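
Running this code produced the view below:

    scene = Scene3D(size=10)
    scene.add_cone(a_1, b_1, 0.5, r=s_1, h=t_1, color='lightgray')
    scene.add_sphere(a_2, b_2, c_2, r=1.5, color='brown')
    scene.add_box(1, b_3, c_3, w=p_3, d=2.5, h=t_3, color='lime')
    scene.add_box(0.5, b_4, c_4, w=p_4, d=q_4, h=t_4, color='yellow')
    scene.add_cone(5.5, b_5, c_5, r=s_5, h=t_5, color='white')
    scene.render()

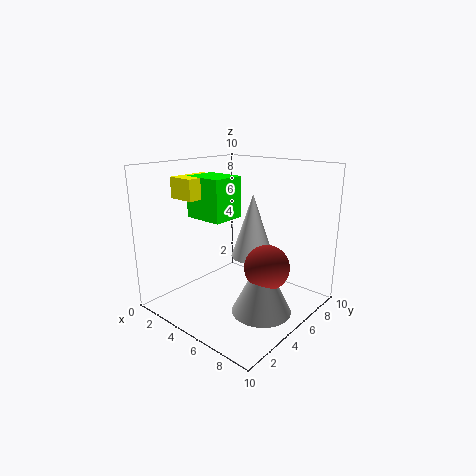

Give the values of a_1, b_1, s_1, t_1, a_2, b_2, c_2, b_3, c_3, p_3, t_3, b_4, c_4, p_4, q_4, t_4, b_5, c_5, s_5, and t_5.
a_1 = 7.5, b_1 = 4.5, s_1 = 2, t_1 = 4, a_2 = 7.5, b_2 = 5, c_2 = 3.5, b_3 = 4, c_3 = 6, p_3 = 3, t_3 = 3, b_4 = 3, c_4 = 7.5, p_4 = 2, q_4 = 3, t_4 = 1.5, b_5 = 6, c_5 = 3.5, s_5 = 1.5, t_5 = 4.5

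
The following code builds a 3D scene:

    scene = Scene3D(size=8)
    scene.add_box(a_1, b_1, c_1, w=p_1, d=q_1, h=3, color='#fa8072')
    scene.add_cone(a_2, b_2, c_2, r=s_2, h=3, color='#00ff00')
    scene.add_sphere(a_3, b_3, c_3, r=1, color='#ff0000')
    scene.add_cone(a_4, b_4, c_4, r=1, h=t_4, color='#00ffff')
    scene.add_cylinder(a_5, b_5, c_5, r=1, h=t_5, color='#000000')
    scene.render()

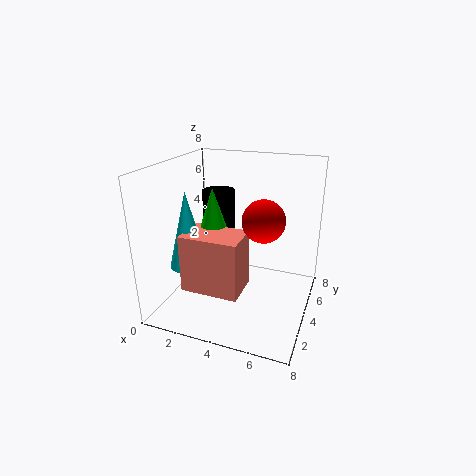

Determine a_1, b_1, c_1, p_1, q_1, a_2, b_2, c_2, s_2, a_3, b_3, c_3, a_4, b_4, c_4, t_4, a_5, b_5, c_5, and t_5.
a_1 = 2; b_1 = 1; c_1 = 2; p_1 = 3; q_1 = 2; a_2 = 3; b_2 = 3; c_2 = 4; s_2 = 1; a_3 = 6; b_3 = 2; c_3 = 6; a_4 = 2; b_4 = 2; c_4 = 3; t_4 = 4; a_5 = 2; b_5 = 6; c_5 = 2; t_5 = 4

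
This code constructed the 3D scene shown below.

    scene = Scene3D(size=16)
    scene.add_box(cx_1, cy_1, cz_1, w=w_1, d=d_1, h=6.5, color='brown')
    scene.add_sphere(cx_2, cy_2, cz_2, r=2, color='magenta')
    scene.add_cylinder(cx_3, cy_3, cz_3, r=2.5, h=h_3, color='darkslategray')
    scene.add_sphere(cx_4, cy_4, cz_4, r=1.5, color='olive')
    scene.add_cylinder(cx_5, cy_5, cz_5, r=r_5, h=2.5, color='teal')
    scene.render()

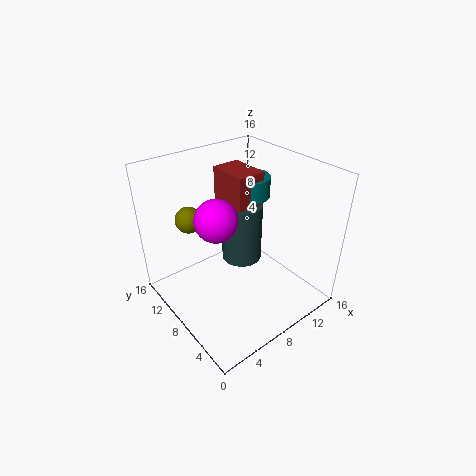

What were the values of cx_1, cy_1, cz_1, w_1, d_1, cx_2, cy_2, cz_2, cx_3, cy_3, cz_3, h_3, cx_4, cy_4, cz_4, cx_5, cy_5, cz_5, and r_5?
cx_1 = 9.5; cy_1 = 9.5; cz_1 = 7.5; w_1 = 3.5; d_1 = 5; cx_2 = 3.5; cy_2 = 5.5; cz_2 = 13; cx_3 = 11; cy_3 = 11; cz_3 = 2.5; h_3 = 7.5; cx_4 = 4.5; cy_4 = 12.5; cz_4 = 9.5; cx_5 = 12.5; cy_5 = 11.5; cz_5 = 10.5; r_5 = 2.5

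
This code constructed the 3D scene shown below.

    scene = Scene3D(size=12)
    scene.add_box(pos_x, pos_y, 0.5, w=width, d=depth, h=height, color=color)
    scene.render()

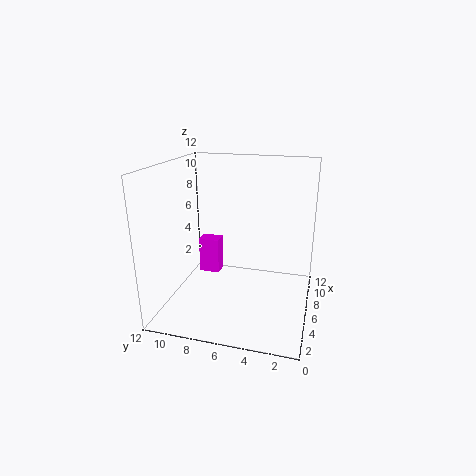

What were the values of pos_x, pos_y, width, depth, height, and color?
pos_x = 9.5
pos_y = 9
width = 1.5
depth = 2
height = 3.5
color = 'magenta'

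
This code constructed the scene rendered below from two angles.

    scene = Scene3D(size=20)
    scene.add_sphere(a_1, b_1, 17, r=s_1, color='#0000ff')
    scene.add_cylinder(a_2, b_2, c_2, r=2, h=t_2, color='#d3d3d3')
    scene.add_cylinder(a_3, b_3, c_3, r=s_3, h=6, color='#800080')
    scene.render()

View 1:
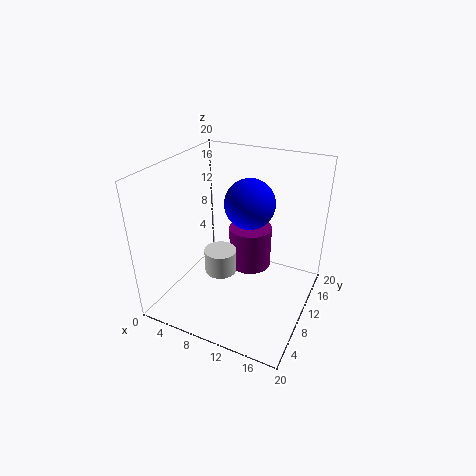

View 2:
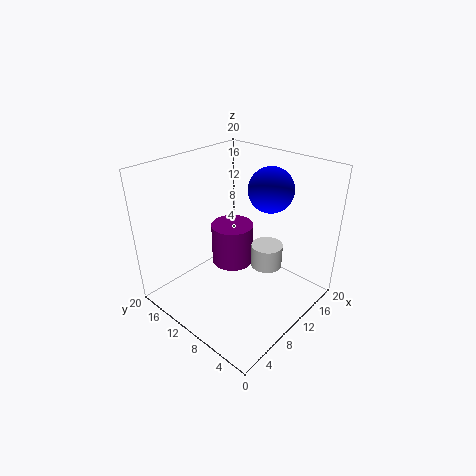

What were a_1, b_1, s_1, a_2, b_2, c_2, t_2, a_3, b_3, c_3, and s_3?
a_1 = 13; b_1 = 7; s_1 = 3; a_2 = 10; b_2 = 5; c_2 = 8; t_2 = 3; a_3 = 11; b_3 = 12; c_3 = 5; s_3 = 3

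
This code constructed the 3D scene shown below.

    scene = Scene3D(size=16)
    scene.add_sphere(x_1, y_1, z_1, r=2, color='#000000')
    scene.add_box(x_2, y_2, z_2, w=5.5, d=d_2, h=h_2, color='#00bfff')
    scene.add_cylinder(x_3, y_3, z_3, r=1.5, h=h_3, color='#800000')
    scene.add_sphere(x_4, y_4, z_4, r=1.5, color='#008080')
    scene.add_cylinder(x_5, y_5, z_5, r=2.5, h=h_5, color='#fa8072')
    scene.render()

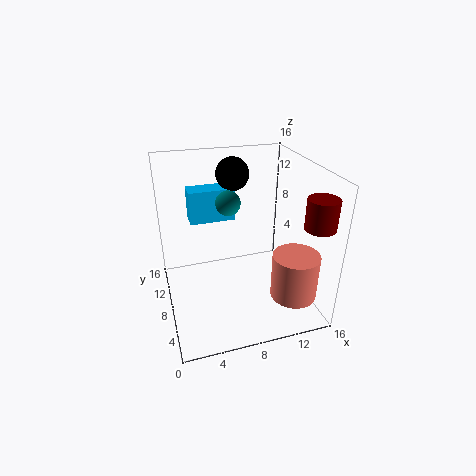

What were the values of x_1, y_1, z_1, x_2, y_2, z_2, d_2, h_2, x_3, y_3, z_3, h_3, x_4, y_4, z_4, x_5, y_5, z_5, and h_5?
x_1 = 9, y_1 = 13.5, z_1 = 13.5, x_2 = 3.5, y_2 = 12.5, z_2 = 8, d_2 = 2.5, h_2 = 4, x_3 = 14, y_3 = 1.5, z_3 = 11.5, h_3 = 3, x_4 = 8, y_4 = 12, z_4 = 10.5, x_5 = 13, y_5 = 3.5, z_5 = 2.5, h_5 = 5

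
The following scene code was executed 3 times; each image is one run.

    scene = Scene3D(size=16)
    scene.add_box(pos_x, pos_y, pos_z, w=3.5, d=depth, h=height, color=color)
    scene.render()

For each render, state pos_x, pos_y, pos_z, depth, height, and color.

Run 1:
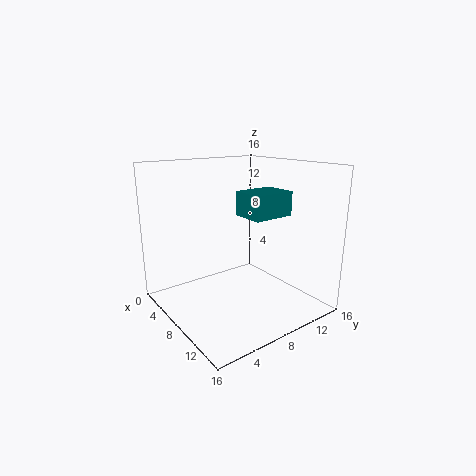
pos_x = 9
pos_y = 7
pos_z = 11
depth = 4.5
height = 2.5
color = 'teal'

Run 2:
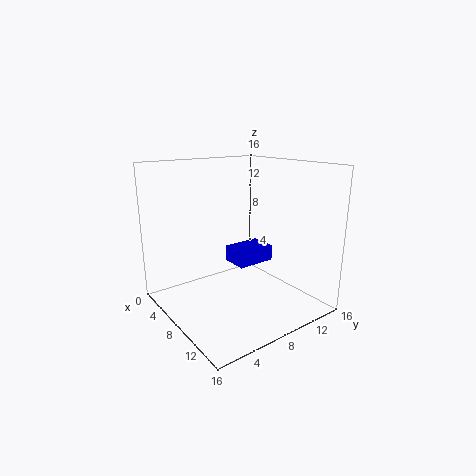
pos_x = 2.5
pos_y = 10
pos_z = 3
depth = 5
height = 2
color = 'blue'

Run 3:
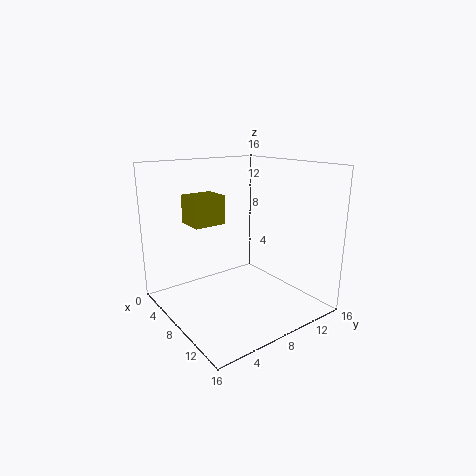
pos_x = 0.5
pos_y = 5
pos_z = 8.5
depth = 4
height = 3.5
color = 'olive'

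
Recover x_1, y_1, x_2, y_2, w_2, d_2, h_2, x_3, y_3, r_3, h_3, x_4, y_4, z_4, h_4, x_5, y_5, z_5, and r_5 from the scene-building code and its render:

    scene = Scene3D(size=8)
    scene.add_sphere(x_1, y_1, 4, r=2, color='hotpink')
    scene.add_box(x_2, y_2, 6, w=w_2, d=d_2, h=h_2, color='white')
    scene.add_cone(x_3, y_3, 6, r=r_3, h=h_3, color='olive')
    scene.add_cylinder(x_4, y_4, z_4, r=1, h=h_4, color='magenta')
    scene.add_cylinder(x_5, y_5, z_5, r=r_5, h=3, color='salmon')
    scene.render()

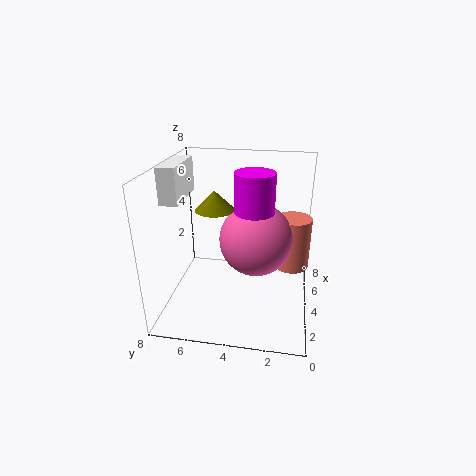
x_1 = 4
y_1 = 3
x_2 = 3
y_2 = 7
w_2 = 3
d_2 = 1
h_2 = 2
x_3 = 3
y_3 = 5
r_3 = 1
h_3 = 1
x_4 = 3
y_4 = 3
z_4 = 6
h_4 = 2
x_5 = 5
y_5 = 1
z_5 = 2
r_5 = 1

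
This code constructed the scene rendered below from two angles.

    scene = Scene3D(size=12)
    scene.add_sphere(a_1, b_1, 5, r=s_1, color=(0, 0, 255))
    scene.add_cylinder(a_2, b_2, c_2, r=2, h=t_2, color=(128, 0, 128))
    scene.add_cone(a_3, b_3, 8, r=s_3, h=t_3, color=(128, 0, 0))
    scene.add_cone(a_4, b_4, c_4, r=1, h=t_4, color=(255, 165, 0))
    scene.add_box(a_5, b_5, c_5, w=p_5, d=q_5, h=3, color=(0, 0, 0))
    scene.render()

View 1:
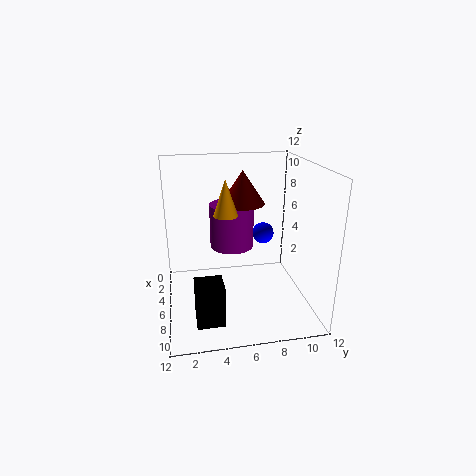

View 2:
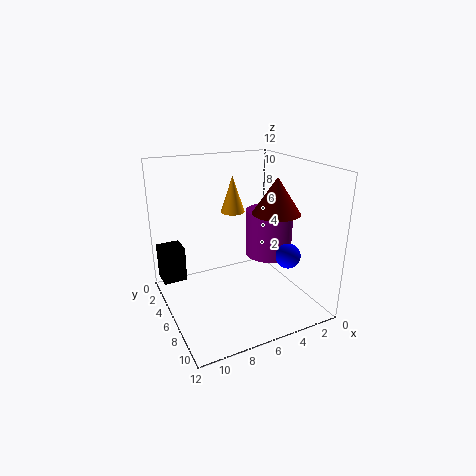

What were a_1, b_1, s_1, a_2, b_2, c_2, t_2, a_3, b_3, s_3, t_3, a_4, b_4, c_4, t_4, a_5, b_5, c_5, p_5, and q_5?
a_1 = 3; b_1 = 9; s_1 = 1; a_2 = 3; b_2 = 6; c_2 = 4; t_2 = 4; a_3 = 3; b_3 = 7; s_3 = 2; t_3 = 3; a_4 = 6; b_4 = 5; c_4 = 8; t_4 = 3; a_5 = 10; b_5 = 2; c_5 = 2; p_5 = 2; q_5 = 2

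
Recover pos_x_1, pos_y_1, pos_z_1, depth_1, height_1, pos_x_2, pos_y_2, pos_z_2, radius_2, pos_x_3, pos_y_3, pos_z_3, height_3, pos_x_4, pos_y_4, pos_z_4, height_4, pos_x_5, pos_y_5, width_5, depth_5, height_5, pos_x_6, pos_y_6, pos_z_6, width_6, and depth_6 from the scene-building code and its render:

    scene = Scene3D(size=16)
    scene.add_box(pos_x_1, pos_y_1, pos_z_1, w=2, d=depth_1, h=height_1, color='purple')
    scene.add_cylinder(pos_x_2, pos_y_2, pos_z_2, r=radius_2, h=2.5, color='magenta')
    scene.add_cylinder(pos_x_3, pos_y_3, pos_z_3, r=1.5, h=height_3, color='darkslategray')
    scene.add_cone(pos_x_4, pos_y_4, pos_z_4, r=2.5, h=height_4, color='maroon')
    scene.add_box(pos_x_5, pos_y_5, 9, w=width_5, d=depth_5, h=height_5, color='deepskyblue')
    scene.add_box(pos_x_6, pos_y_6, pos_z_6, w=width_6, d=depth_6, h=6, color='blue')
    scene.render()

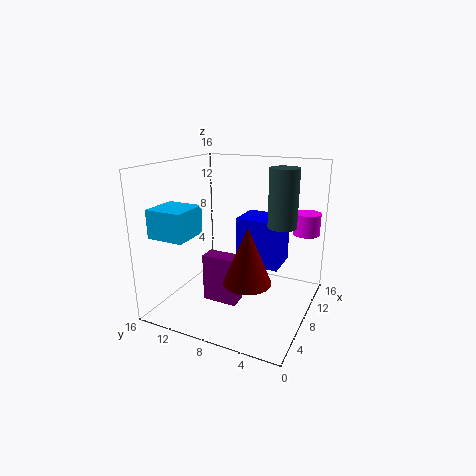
pos_x_1 = 6
pos_y_1 = 7.5
pos_z_1 = 0.5
depth_1 = 4
height_1 = 5.5
pos_x_2 = 12.5
pos_y_2 = 1.5
pos_z_2 = 8
radius_2 = 1.5
pos_x_3 = 8
pos_y_3 = 3
pos_z_3 = 10
height_3 = 6
pos_x_4 = 5
pos_y_4 = 5.5
pos_z_4 = 4.5
height_4 = 6
pos_x_5 = 1.5
pos_y_5 = 11
width_5 = 4
depth_5 = 4
height_5 = 3
pos_x_6 = 11.5
pos_y_6 = 4.5
pos_z_6 = 3
width_6 = 4.5
depth_6 = 5.5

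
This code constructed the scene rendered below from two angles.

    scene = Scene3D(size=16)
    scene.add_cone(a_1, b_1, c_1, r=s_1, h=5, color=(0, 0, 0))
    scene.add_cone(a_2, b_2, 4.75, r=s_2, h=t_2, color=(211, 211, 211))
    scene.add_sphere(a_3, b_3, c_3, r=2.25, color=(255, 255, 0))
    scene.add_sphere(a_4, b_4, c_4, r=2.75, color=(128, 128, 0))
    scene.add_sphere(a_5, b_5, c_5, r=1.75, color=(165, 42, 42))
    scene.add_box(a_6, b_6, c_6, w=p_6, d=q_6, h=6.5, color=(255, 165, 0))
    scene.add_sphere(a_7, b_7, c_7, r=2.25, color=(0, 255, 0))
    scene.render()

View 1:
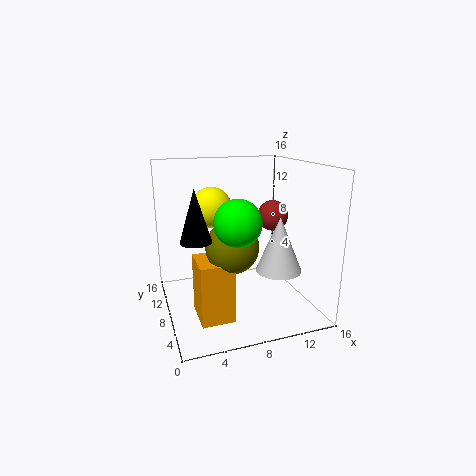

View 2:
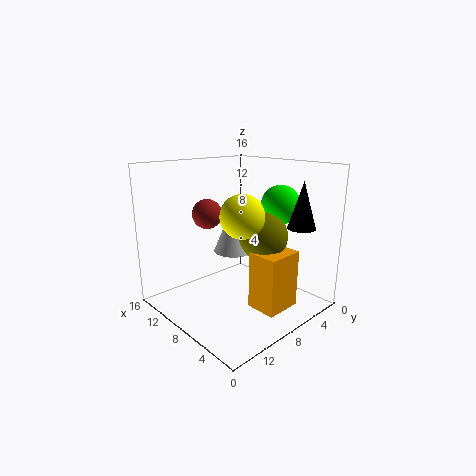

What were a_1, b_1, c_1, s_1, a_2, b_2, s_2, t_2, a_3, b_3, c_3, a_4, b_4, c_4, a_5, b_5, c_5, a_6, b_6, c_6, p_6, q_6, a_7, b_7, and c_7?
a_1 = 2.5, b_1 = 4, c_1 = 9.5, s_1 = 1.5, a_2 = 11.75, b_2 = 5.25, s_2 = 2.5, t_2 = 6, a_3 = 5.5, b_3 = 9.75, c_3 = 11.25, a_4 = 6.5, b_4 = 5.5, c_4 = 8, a_5 = 12.5, b_5 = 8.75, c_5 = 10, a_6 = 2.75, b_6 = 3.75, c_6 = 0.25, p_6 = 3.5, q_6 = 4.25, a_7 = 6.25, b_7 = 3, c_7 = 11.25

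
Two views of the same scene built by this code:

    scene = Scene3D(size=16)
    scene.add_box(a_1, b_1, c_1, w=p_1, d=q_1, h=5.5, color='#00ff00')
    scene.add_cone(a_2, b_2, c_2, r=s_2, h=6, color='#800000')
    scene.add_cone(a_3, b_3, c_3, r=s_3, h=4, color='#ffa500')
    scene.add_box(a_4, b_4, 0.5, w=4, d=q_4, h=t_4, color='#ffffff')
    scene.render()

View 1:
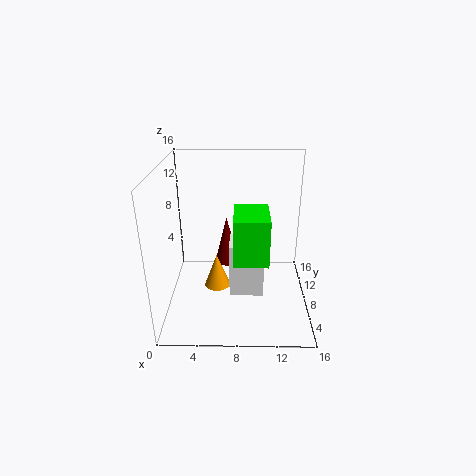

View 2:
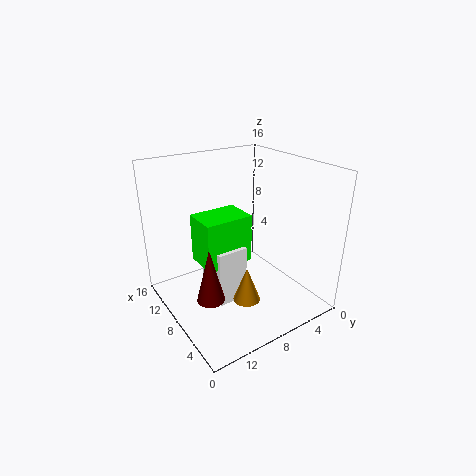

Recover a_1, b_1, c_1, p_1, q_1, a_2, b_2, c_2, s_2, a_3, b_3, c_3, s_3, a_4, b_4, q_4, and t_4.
a_1 = 7.5
b_1 = 6.5
c_1 = 5
p_1 = 4
q_1 = 5.5
a_2 = 6.5
b_2 = 12.5
c_2 = 2.5
s_2 = 1.5
a_3 = 5.5
b_3 = 8.5
c_3 = 1.5
s_3 = 1.5
a_4 = 7
b_4 = 7.5
q_4 = 3.5
t_4 = 6.5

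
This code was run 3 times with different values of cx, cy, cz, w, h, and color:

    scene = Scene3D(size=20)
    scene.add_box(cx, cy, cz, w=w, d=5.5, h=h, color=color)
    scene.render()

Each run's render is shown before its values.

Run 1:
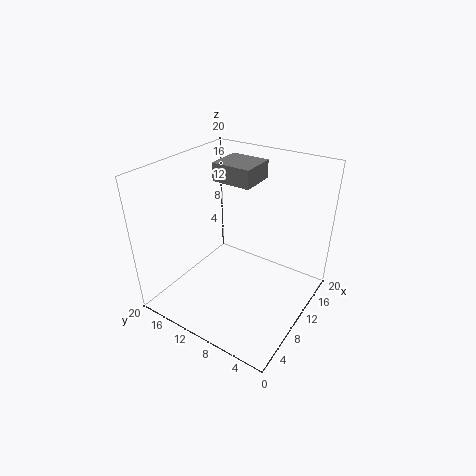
cx = 10
cy = 8.5
cz = 17.5
w = 5
h = 2.5
color = 'gray'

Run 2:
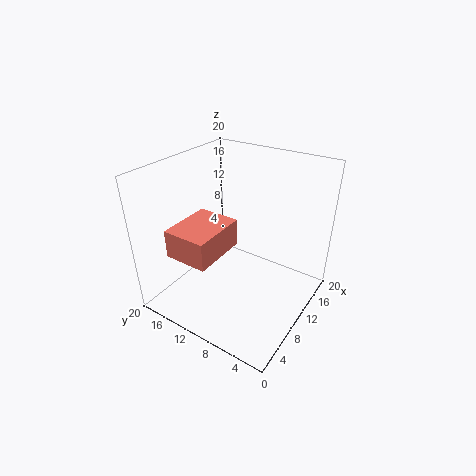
cx = 0.5
cy = 8.5
cz = 11
w = 7
h = 3.5
color = 'salmon'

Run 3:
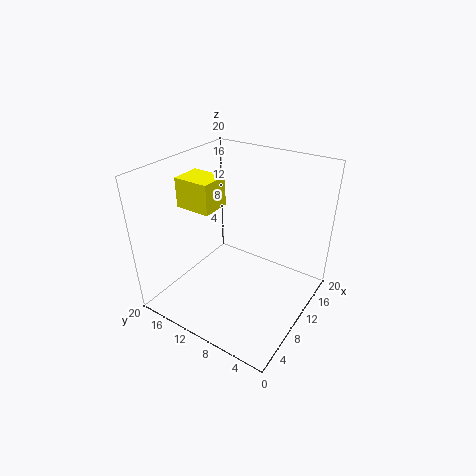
cx = 9
cy = 14.5
cz = 12.5
w = 4.5
h = 4.5
color = 'yellow'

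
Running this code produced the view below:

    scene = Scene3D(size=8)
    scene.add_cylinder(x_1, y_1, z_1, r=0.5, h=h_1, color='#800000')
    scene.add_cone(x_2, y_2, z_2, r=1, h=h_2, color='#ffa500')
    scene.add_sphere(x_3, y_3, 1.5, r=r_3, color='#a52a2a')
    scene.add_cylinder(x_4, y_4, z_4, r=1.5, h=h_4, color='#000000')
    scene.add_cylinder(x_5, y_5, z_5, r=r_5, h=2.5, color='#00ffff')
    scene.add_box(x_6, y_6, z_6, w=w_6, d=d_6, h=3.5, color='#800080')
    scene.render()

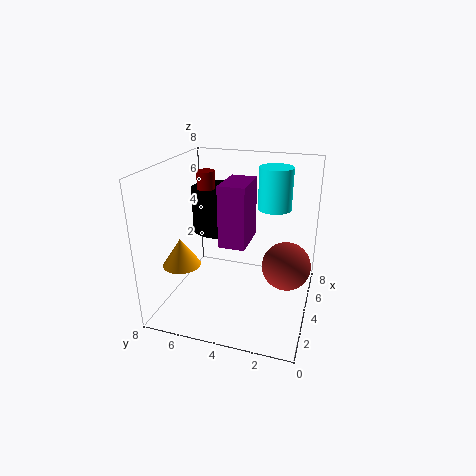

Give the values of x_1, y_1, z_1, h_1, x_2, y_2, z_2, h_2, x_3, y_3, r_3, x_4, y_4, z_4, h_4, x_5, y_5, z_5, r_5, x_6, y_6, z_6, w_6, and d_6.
x_1 = 4.5, y_1 = 6, z_1 = 4.5, h_1 = 3, x_2 = 2, y_2 = 6.5, z_2 = 3, h_2 = 1.5, x_3 = 6, y_3 = 1.5, r_3 = 1.5, x_4 = 5, y_4 = 5.5, z_4 = 4, h_4 = 2.5, x_5 = 6.5, y_5 = 2.5, z_5 = 5, r_5 = 1, x_6 = 3.5, y_6 = 3.5, z_6 = 3.5, w_6 = 2.5, d_6 = 1.5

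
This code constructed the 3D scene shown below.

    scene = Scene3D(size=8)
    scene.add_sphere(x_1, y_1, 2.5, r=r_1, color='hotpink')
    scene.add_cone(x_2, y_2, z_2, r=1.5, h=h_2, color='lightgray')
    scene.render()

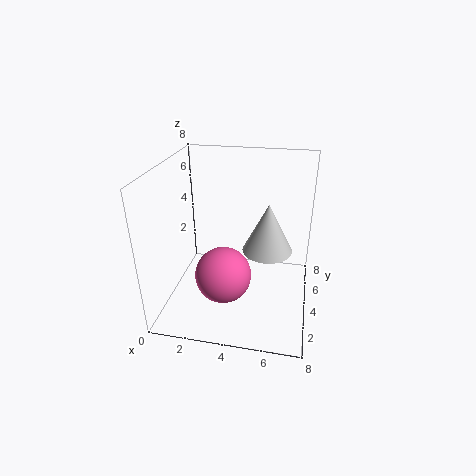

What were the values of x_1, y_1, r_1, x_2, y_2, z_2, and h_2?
x_1 = 3.5, y_1 = 2.5, r_1 = 1.5, x_2 = 5.5, y_2 = 5.5, z_2 = 2.5, h_2 = 3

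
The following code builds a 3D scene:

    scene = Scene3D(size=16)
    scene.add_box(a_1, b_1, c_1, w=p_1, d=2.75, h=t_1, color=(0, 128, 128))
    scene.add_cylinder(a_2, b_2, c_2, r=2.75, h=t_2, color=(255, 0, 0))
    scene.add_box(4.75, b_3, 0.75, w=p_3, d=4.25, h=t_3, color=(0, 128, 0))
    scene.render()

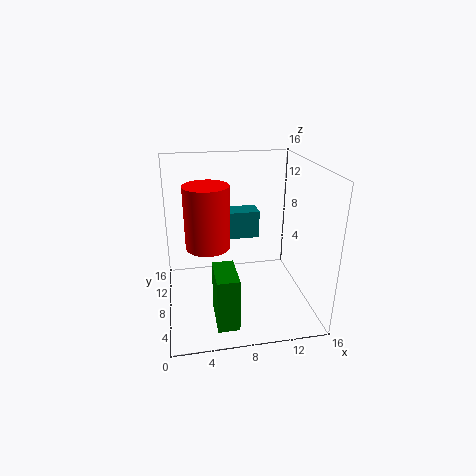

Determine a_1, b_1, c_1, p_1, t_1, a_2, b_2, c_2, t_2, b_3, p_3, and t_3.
a_1 = 7.5, b_1 = 13, c_1 = 5.5, p_1 = 4.25, t_1 = 3.5, a_2 = 5, b_2 = 12, c_2 = 5.25, t_2 = 7.75, b_3 = 1.5, p_3 = 2.25, t_3 = 5.75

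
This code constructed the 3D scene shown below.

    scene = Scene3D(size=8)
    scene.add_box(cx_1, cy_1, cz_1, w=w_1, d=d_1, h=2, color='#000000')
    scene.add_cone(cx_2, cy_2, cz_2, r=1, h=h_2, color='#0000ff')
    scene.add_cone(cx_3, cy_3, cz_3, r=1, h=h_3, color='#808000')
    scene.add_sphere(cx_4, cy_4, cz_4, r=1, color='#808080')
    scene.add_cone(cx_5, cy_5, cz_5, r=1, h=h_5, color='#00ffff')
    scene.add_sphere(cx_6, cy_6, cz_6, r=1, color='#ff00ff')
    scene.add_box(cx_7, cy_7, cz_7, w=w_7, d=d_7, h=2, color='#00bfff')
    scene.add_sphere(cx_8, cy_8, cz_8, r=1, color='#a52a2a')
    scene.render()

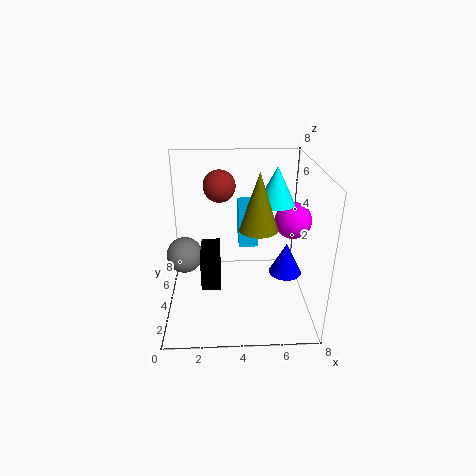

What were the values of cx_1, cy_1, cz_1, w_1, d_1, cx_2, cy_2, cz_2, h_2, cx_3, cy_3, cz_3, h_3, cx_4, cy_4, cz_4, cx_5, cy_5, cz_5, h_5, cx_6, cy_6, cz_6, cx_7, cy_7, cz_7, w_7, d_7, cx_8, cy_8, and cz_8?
cx_1 = 2, cy_1 = 2, cz_1 = 2, w_1 = 1, d_1 = 2, cx_2 = 7, cy_2 = 5, cz_2 = 1, h_2 = 2, cx_3 = 5, cy_3 = 3, cz_3 = 5, h_3 = 3, cx_4 = 1, cy_4 = 4, cz_4 = 3, cx_5 = 6, cy_5 = 4, cz_5 = 6, h_5 = 2, cx_6 = 7, cy_6 = 4, cz_6 = 5, cx_7 = 4, cy_7 = 3, cz_7 = 4, w_7 = 1, d_7 = 2, cx_8 = 3, cy_8 = 7, cz_8 = 6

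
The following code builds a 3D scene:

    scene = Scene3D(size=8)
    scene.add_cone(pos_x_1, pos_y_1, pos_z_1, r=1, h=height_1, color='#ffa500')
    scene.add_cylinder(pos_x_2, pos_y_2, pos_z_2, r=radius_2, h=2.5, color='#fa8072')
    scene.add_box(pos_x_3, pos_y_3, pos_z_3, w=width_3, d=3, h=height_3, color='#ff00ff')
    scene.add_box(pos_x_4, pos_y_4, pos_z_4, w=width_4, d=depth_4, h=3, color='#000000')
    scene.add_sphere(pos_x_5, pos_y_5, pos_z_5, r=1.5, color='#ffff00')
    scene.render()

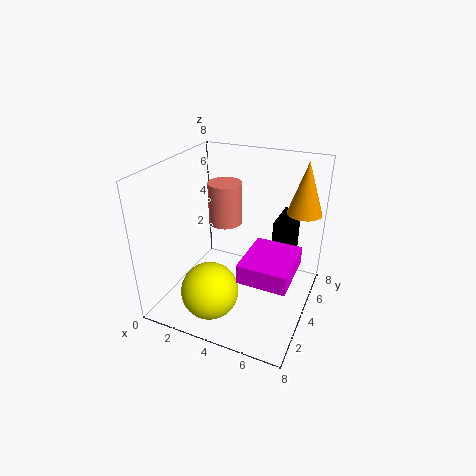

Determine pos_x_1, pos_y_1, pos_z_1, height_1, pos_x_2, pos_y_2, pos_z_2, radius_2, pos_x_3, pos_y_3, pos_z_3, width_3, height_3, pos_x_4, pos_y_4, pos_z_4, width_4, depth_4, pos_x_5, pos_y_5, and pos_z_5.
pos_x_1 = 7; pos_y_1 = 6.5; pos_z_1 = 5; height_1 = 3; pos_x_2 = 2.5; pos_y_2 = 5.5; pos_z_2 = 4; radius_2 = 1; pos_x_3 = 5; pos_y_3 = 1.5; pos_z_3 = 3; width_3 = 2.5; height_3 = 1; pos_x_4 = 5.5; pos_y_4 = 5.5; pos_z_4 = 1.5; width_4 = 1; depth_4 = 2.5; pos_x_5 = 3.5; pos_y_5 = 1.5; pos_z_5 = 2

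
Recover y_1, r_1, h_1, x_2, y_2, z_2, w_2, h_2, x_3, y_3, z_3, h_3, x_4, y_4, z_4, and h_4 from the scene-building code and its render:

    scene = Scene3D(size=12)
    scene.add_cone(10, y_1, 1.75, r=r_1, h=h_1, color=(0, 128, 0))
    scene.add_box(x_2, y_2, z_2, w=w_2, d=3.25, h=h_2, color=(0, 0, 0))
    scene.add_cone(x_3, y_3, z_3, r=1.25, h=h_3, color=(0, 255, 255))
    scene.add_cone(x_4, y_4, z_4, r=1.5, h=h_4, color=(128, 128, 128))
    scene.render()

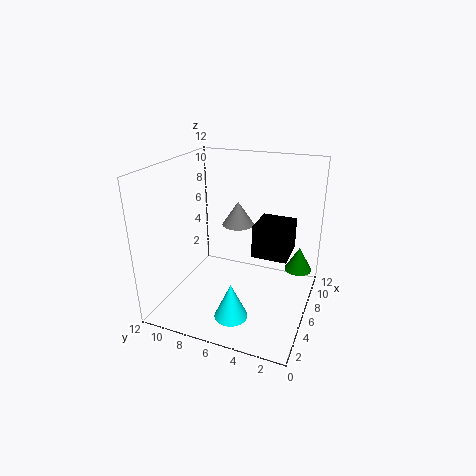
y_1 = 1.5; r_1 = 1.25; h_1 = 2.25; x_2 = 8; y_2 = 2.25; z_2 = 3.25; w_2 = 3.5; h_2 = 3; x_3 = 1.5; y_3 = 4.75; z_3 = 1.75; h_3 = 2.75; x_4 = 9.75; y_4 = 7.5; z_4 = 5.5; h_4 = 2.25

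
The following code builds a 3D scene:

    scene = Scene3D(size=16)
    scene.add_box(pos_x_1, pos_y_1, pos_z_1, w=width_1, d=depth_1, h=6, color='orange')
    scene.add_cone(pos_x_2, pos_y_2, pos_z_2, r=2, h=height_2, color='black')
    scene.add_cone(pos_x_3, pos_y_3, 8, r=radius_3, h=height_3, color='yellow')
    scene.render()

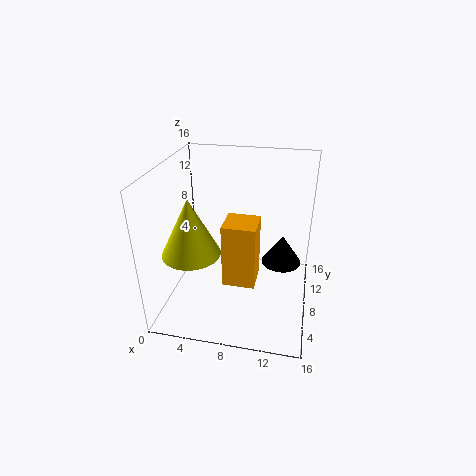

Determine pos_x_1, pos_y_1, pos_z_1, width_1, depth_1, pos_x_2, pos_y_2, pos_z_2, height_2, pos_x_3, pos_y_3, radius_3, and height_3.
pos_x_1 = 8; pos_y_1 = 1; pos_z_1 = 7; width_1 = 3; depth_1 = 3; pos_x_2 = 13; pos_y_2 = 6; pos_z_2 = 7; height_2 = 3; pos_x_3 = 4; pos_y_3 = 4; radius_3 = 3; height_3 = 6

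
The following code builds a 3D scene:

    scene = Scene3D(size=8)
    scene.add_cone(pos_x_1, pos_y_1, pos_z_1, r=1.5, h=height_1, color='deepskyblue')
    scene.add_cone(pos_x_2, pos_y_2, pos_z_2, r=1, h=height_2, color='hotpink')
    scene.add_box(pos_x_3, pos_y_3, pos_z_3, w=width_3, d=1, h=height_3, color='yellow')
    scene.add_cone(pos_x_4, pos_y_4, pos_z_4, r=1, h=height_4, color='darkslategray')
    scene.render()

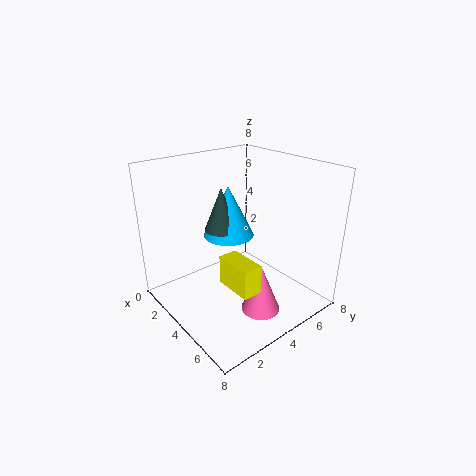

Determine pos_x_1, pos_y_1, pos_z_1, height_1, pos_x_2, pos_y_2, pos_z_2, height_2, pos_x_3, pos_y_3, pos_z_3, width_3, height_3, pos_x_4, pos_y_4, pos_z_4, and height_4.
pos_x_1 = 2.5
pos_y_1 = 4.5
pos_z_1 = 3.5
height_1 = 3
pos_x_2 = 6.5
pos_y_2 = 3.5
pos_z_2 = 1
height_2 = 2.5
pos_x_3 = 5
pos_y_3 = 2
pos_z_3 = 2.5
width_3 = 2
height_3 = 1.5
pos_x_4 = 2.5
pos_y_4 = 4
pos_z_4 = 4
height_4 = 2.5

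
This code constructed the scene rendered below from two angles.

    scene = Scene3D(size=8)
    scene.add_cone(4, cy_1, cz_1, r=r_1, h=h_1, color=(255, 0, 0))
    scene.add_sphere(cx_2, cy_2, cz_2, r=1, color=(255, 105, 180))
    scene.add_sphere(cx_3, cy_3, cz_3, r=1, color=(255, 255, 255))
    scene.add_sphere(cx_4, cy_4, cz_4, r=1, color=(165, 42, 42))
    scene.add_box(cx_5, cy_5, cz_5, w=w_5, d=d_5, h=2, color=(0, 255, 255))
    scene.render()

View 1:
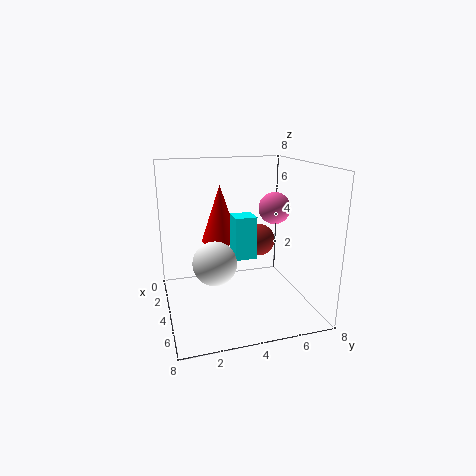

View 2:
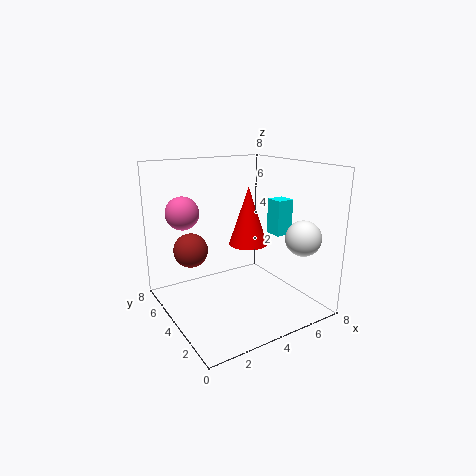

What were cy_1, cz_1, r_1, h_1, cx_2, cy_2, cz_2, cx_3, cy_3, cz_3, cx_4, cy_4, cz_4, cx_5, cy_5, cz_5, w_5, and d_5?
cy_1 = 3; cz_1 = 4; r_1 = 1; h_1 = 3; cx_2 = 2; cy_2 = 7; cz_2 = 5; cx_3 = 7; cy_3 = 2; cz_3 = 4; cx_4 = 2; cy_4 = 6; cz_4 = 3; cx_5 = 6; cy_5 = 3; cz_5 = 4; w_5 = 1; d_5 = 1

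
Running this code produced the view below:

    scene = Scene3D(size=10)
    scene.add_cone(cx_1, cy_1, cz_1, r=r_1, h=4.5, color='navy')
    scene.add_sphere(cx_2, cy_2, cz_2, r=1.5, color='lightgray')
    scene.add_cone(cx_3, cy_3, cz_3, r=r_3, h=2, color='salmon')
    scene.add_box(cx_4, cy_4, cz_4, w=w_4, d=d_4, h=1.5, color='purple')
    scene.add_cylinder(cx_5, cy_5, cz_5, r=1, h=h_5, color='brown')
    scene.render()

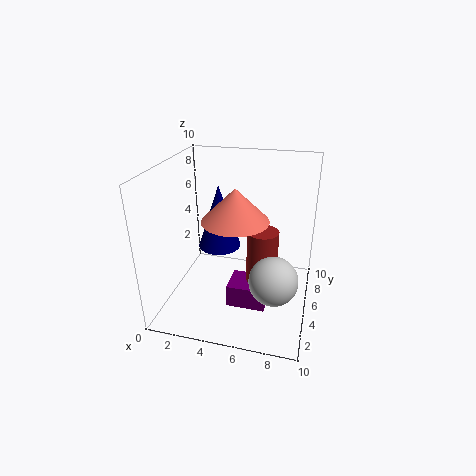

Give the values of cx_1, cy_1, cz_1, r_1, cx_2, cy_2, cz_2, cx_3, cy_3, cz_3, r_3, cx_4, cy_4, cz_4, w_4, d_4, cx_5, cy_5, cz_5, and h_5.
cx_1 = 3.5; cy_1 = 5.5; cz_1 = 4; r_1 = 1.5; cx_2 = 8; cy_2 = 2; cz_2 = 4; cx_3 = 5.5; cy_3 = 2.5; cz_3 = 7.5; r_3 = 2; cx_4 = 5; cy_4 = 2; cz_4 = 1.5; w_4 = 2.5; d_4 = 2; cx_5 = 7; cy_5 = 3.5; cz_5 = 2; h_5 = 4.5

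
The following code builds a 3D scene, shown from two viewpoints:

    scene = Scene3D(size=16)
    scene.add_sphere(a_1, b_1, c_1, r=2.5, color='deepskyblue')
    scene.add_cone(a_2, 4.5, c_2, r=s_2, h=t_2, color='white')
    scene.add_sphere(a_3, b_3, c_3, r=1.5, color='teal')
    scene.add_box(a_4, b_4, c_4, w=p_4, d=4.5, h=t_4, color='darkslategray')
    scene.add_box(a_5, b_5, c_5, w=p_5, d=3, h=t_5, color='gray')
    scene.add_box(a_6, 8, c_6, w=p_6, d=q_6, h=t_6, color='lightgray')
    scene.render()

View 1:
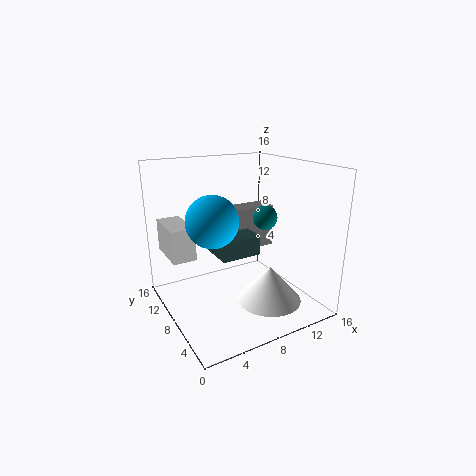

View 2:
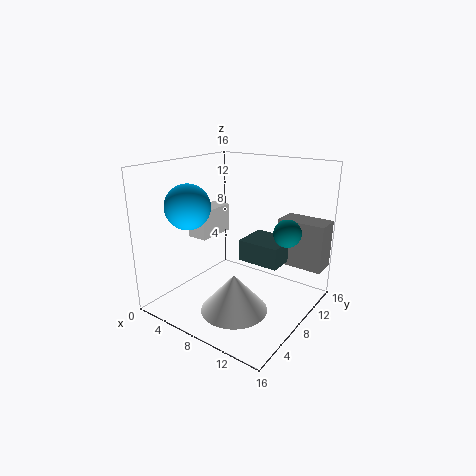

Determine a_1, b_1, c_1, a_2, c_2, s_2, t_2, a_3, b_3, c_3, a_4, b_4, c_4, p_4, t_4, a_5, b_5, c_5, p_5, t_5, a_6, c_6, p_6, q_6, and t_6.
a_1 = 3.5; b_1 = 5; c_1 = 11.5; a_2 = 10; c_2 = 1.5; s_2 = 3.5; t_2 = 4; a_3 = 13; b_3 = 10; c_3 = 9; a_4 = 7; b_4 = 9.5; c_4 = 4.5; p_4 = 5; t_4 = 2.5; a_5 = 10.5; b_5 = 12.5; c_5 = 4; p_5 = 5.5; t_5 = 5.5; a_6 = 0.5; c_6 = 6.5; p_6 = 2.5; q_6 = 5; t_6 = 3.5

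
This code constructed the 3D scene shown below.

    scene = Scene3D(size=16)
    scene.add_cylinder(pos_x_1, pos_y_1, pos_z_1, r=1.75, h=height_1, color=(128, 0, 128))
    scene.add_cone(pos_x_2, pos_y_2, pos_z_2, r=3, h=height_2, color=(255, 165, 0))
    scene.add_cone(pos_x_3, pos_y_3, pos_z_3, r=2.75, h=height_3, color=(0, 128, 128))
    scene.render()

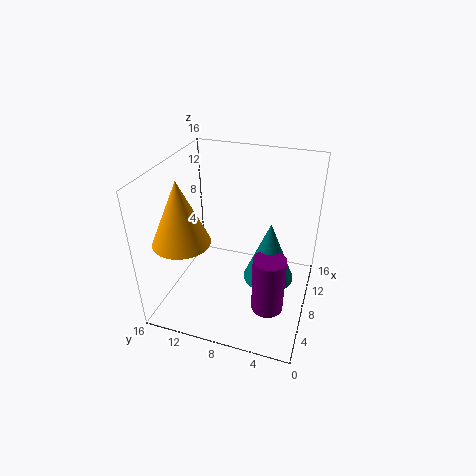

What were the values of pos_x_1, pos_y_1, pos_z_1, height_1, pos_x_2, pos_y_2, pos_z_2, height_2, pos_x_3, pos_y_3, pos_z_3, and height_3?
pos_x_1 = 5.5; pos_y_1 = 3.75; pos_z_1 = 1.25; height_1 = 6.5; pos_x_2 = 4; pos_y_2 = 12.75; pos_z_2 = 9; height_2 = 6.75; pos_x_3 = 7.5; pos_y_3 = 4.25; pos_z_3 = 4; height_3 = 6.75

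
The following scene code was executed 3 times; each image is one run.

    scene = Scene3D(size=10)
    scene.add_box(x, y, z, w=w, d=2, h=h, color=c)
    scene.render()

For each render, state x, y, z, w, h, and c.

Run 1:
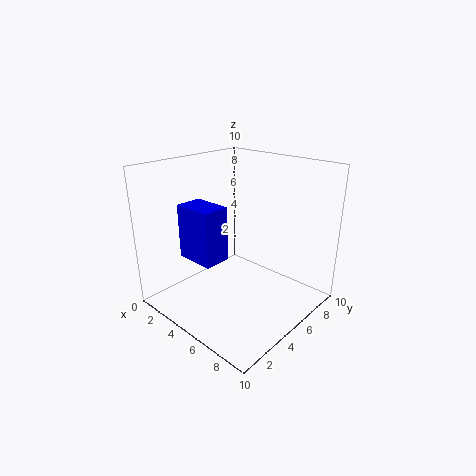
x = 1
y = 3
z = 3
w = 3
h = 4
c = 'blue'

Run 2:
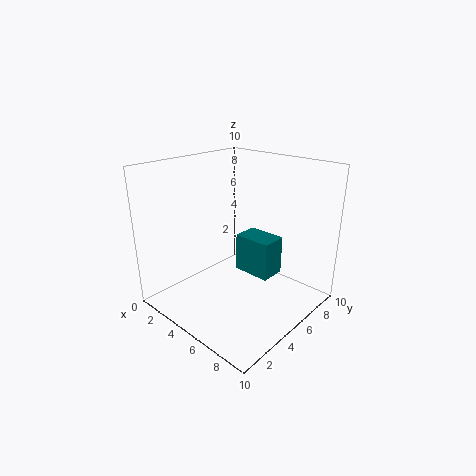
x = 3
y = 7
z = 1
w = 3
h = 3
c = 'teal'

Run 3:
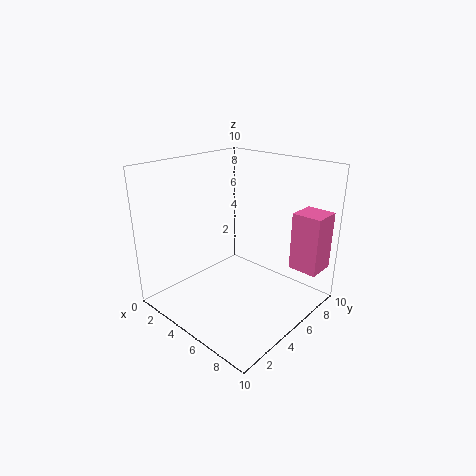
x = 8
y = 7
z = 3
w = 2
h = 4
c = 'hotpink'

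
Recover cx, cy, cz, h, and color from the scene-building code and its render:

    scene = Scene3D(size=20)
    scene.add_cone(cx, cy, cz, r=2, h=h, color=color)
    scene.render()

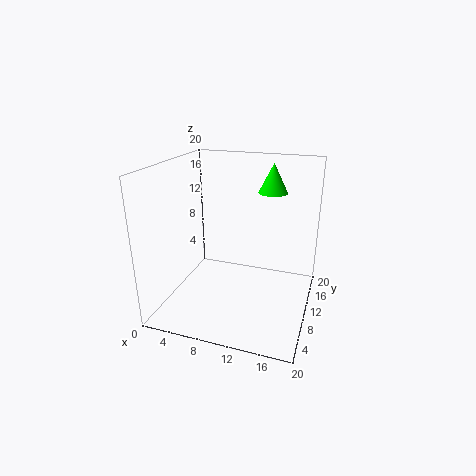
cx = 14, cy = 13, cz = 16, h = 4, color = 'lime'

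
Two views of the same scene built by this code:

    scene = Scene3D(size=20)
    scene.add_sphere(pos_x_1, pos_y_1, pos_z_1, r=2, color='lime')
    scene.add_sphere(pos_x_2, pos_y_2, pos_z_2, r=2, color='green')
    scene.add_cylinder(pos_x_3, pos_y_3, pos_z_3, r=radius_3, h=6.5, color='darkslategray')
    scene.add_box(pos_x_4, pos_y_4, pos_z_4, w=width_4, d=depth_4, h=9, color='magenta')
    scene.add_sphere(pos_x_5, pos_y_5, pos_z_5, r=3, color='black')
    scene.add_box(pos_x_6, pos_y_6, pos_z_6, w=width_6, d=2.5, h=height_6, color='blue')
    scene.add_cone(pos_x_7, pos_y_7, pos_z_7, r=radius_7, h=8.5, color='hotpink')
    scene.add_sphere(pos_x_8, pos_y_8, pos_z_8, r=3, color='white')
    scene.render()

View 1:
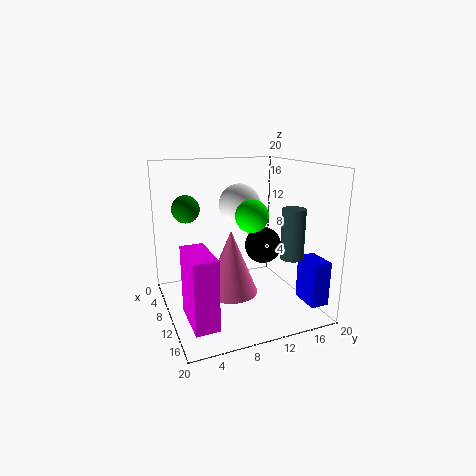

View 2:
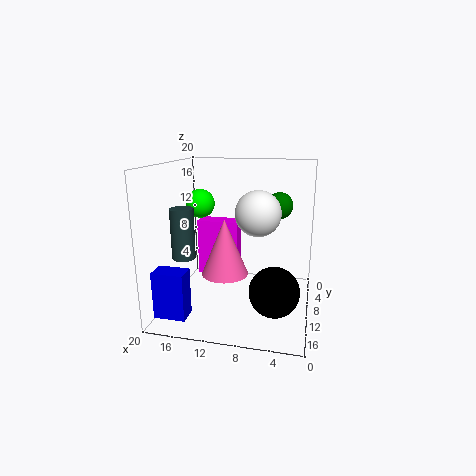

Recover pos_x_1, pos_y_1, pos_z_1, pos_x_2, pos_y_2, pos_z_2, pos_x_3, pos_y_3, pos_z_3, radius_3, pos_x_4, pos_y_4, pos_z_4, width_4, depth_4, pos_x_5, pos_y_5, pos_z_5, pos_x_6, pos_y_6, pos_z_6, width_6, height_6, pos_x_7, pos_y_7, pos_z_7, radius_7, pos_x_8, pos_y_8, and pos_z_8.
pos_x_1 = 15.5, pos_y_1 = 9.5, pos_z_1 = 14.5, pos_x_2 = 5, pos_y_2 = 4, pos_z_2 = 13.5, pos_x_3 = 16, pos_y_3 = 15, pos_z_3 = 8.5, radius_3 = 1.5, pos_x_4 = 11.5, pos_y_4 = 1.5, pos_z_4 = 1.5, width_4 = 6.5, depth_4 = 3, pos_x_5 = 4, pos_y_5 = 17, pos_z_5 = 6, pos_x_6 = 14.5, pos_y_6 = 17, pos_z_6 = 2, width_6 = 4, height_6 = 6, pos_x_7 = 12.5, pos_y_7 = 8, pos_z_7 = 3.5, radius_7 = 3.5, pos_x_8 = 7, pos_y_8 = 11.5, pos_z_8 = 14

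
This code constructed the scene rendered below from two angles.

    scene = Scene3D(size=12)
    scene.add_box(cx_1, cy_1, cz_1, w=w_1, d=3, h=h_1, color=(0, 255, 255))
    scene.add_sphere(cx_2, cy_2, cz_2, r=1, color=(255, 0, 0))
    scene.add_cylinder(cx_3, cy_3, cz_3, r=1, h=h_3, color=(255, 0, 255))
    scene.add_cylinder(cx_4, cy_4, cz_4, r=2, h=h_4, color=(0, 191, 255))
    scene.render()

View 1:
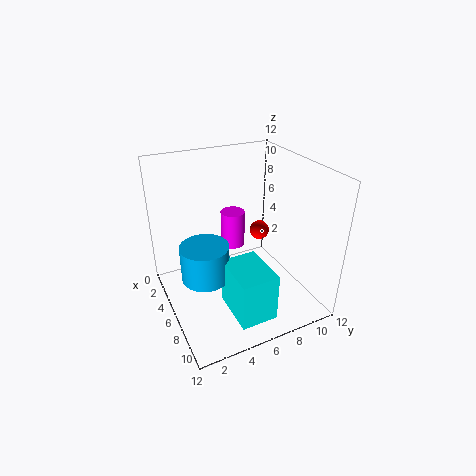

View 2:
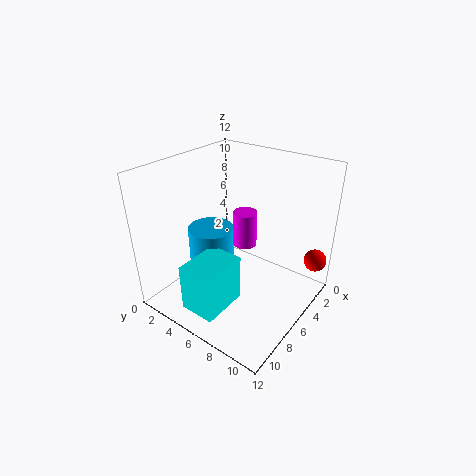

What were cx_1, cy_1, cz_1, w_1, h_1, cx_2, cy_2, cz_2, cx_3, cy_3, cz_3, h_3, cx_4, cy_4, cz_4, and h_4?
cx_1 = 7
cy_1 = 4
cz_1 = 1
w_1 = 4
h_1 = 4
cx_2 = 1
cy_2 = 11
cz_2 = 3
cx_3 = 5
cy_3 = 6
cz_3 = 5
h_3 = 3
cx_4 = 6
cy_4 = 3
cz_4 = 3
h_4 = 3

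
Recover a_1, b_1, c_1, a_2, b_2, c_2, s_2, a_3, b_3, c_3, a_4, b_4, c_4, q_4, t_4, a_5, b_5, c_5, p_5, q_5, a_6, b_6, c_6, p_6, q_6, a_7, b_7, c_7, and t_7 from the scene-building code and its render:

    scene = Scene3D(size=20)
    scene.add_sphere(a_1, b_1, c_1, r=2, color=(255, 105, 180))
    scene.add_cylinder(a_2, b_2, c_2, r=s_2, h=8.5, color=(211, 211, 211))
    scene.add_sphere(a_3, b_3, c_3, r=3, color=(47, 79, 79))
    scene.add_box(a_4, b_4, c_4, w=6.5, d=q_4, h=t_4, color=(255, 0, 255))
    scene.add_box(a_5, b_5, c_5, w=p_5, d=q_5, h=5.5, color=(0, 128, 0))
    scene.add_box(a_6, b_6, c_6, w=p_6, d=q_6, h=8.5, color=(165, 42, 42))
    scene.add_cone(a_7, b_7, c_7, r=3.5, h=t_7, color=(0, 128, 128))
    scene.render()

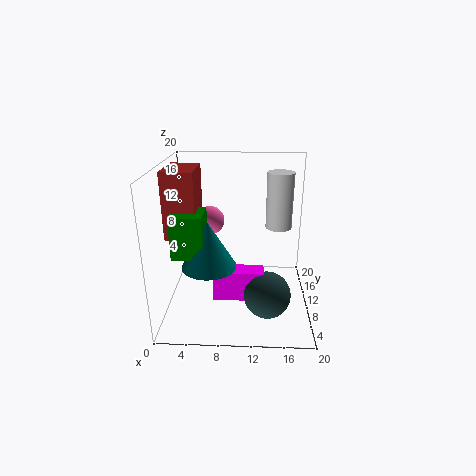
a_1 = 6
b_1 = 11.5
c_1 = 12
a_2 = 16
b_2 = 15.5
c_2 = 9.5
s_2 = 2
a_3 = 14
b_3 = 4.5
c_3 = 4.5
a_4 = 7
b_4 = 4.5
c_4 = 3.5
q_4 = 2.5
t_4 = 4
a_5 = 2
b_5 = 4
c_5 = 9.5
p_5 = 4
q_5 = 4.5
a_6 = 1
b_6 = 5.5
c_6 = 11.5
p_6 = 4
q_6 = 6
a_7 = 6.5
b_7 = 5.5
c_7 = 8
t_7 = 6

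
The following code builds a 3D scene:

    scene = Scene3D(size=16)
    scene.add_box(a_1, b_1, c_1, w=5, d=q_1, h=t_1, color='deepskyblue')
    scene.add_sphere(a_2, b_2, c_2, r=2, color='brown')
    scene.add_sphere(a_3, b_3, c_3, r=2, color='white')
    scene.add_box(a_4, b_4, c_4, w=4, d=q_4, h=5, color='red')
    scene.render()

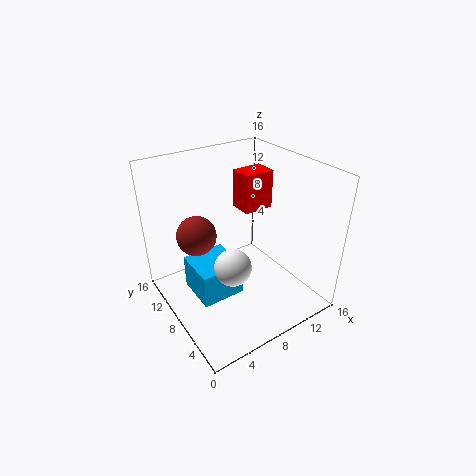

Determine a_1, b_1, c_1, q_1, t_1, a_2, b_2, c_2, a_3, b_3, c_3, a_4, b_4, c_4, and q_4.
a_1 = 3; b_1 = 7; c_1 = 1; q_1 = 5; t_1 = 4; a_2 = 3; b_2 = 8; c_2 = 10; a_3 = 6; b_3 = 6; c_3 = 6; a_4 = 12; b_4 = 12; c_4 = 8; q_4 = 3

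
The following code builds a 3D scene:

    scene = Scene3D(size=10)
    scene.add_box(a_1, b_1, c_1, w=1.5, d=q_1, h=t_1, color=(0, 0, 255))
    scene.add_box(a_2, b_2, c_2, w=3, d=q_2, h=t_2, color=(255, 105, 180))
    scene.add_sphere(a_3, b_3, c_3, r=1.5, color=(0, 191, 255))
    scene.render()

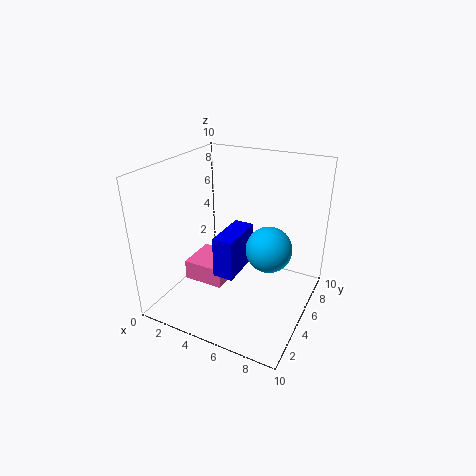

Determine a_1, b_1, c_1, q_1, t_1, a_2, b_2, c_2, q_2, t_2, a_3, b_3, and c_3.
a_1 = 3.5; b_1 = 4; c_1 = 2; q_1 = 3.5; t_1 = 3; a_2 = 1; b_2 = 4; c_2 = 1; q_2 = 3; t_2 = 1.5; a_3 = 7.5; b_3 = 4.5; c_3 = 5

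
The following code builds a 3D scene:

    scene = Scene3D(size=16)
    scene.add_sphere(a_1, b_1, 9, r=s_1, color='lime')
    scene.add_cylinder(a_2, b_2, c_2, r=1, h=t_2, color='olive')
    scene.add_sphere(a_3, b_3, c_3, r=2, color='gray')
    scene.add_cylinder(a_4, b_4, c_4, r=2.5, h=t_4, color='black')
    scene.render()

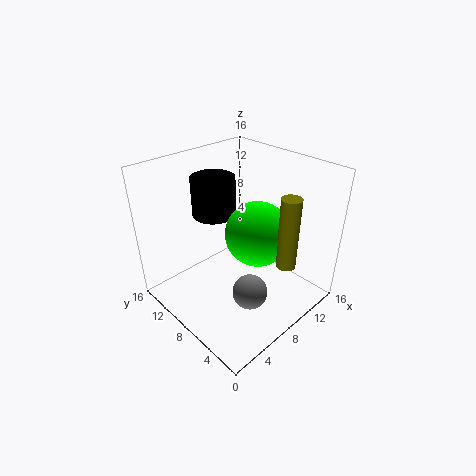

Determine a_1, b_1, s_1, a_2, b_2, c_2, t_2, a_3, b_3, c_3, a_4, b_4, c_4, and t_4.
a_1 = 9, b_1 = 6, s_1 = 3.5, a_2 = 9, b_2 = 2, c_2 = 7, t_2 = 7.5, a_3 = 7.5, b_3 = 5.5, c_3 = 2, a_4 = 8, b_4 = 12, c_4 = 9.5, t_4 = 4.5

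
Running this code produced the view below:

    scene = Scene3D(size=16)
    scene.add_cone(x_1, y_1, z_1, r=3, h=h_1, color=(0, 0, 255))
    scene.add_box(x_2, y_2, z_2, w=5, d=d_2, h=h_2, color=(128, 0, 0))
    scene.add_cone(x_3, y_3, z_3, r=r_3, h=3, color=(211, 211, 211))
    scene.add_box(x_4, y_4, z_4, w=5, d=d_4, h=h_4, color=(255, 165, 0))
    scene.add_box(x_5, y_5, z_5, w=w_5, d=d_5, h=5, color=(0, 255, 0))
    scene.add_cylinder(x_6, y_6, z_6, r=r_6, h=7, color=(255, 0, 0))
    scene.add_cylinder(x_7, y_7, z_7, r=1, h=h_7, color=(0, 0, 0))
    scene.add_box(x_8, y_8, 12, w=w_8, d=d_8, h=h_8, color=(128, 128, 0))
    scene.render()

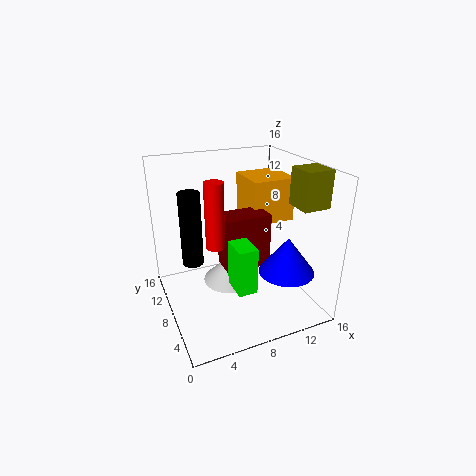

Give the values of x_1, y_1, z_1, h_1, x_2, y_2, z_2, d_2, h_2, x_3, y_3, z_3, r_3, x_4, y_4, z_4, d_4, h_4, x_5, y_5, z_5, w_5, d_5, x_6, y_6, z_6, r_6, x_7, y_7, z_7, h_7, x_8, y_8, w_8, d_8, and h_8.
x_1 = 12, y_1 = 4, z_1 = 5, h_1 = 4, x_2 = 6, y_2 = 6, z_2 = 5, d_2 = 3, h_2 = 6, x_3 = 7, y_3 = 8, z_3 = 3, r_3 = 3, x_4 = 10, y_4 = 8, z_4 = 9, d_4 = 5, h_4 = 5, x_5 = 6, y_5 = 3, z_5 = 4, w_5 = 2, d_5 = 3, x_6 = 5, y_6 = 7, z_6 = 8, r_6 = 1, x_7 = 2, y_7 = 5, z_7 = 8, h_7 = 7, x_8 = 13, y_8 = 3, w_8 = 3, d_8 = 3, h_8 = 4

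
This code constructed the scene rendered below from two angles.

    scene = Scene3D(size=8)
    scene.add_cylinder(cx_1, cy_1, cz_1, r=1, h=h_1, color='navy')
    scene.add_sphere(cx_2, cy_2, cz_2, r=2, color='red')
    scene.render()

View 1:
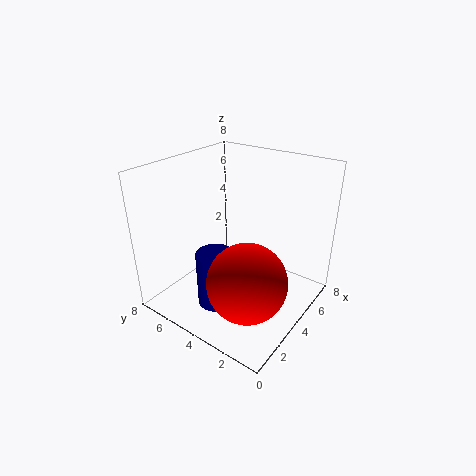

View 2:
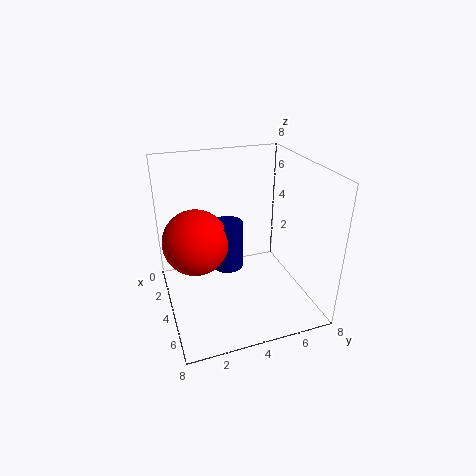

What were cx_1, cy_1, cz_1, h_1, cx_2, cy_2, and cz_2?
cx_1 = 2, cy_1 = 4, cz_1 = 1, h_1 = 3, cx_2 = 2, cy_2 = 2, cz_2 = 3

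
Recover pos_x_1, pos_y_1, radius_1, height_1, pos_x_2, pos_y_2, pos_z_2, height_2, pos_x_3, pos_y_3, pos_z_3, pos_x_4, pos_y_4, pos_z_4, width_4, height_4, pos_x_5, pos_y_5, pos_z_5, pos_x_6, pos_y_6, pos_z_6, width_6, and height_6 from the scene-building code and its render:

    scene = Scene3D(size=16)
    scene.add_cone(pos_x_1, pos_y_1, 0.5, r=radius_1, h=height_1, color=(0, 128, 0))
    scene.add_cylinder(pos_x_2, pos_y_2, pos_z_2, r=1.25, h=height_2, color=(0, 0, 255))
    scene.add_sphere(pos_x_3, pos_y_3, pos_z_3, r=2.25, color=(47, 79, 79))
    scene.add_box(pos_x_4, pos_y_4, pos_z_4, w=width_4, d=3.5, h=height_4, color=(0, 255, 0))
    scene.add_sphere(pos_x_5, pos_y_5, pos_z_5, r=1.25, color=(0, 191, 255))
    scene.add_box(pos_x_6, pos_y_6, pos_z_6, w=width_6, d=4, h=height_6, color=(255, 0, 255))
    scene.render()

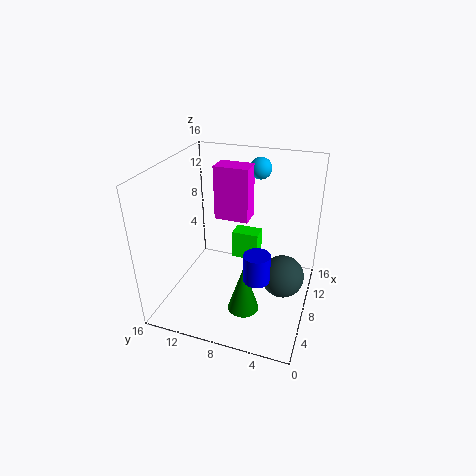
pos_x_1 = 5.5
pos_y_1 = 6.5
radius_1 = 1.75
height_1 = 5.5
pos_x_2 = 2.5
pos_y_2 = 4.25
pos_z_2 = 7.25
height_2 = 2.75
pos_x_3 = 6.75
pos_y_3 = 2.5
pos_z_3 = 5
pos_x_4 = 13.5
pos_y_4 = 7.25
pos_z_4 = 1.5
width_4 = 2.25
height_4 = 3.75
pos_x_5 = 13
pos_y_5 = 7
pos_z_5 = 14.5
pos_x_6 = 9.75
pos_y_6 = 7.5
pos_z_6 = 9
width_6 = 2.5
height_6 = 6.25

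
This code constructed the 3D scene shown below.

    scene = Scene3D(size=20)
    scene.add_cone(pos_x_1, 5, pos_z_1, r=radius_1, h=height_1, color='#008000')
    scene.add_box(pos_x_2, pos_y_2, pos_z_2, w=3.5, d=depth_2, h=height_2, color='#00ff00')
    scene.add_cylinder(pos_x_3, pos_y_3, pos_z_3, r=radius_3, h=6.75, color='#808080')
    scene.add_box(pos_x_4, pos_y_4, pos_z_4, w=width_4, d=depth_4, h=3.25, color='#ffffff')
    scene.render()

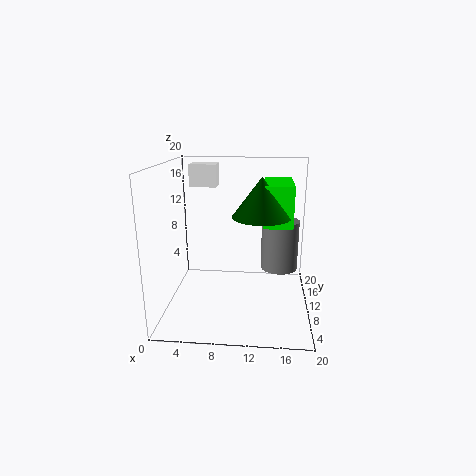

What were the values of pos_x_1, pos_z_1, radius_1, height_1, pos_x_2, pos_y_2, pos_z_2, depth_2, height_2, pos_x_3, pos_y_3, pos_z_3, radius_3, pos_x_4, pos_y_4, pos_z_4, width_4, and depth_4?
pos_x_1 = 13.25, pos_z_1 = 14.5, radius_1 = 3.5, height_1 = 4.75, pos_x_2 = 13.5, pos_y_2 = 4.25, pos_z_2 = 13.25, depth_2 = 7, height_2 = 5, pos_x_3 = 15.75, pos_y_3 = 9.75, pos_z_3 = 6, radius_3 = 2.5, pos_x_4 = 2.5, pos_y_4 = 13.75, pos_z_4 = 16.25, width_4 = 4, depth_4 = 2.75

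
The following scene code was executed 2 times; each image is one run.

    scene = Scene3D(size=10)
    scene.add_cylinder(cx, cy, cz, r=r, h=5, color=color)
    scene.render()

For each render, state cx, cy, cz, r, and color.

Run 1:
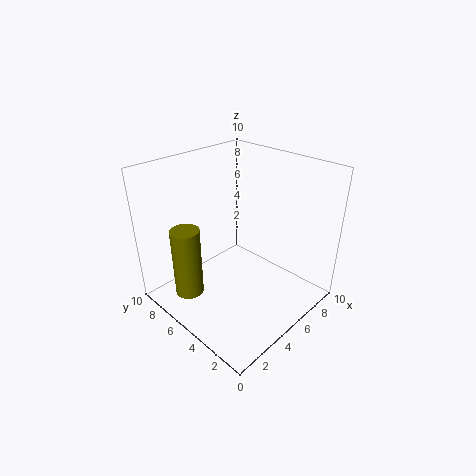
cx = 2
cy = 7
cz = 1
r = 1
color = 'olive'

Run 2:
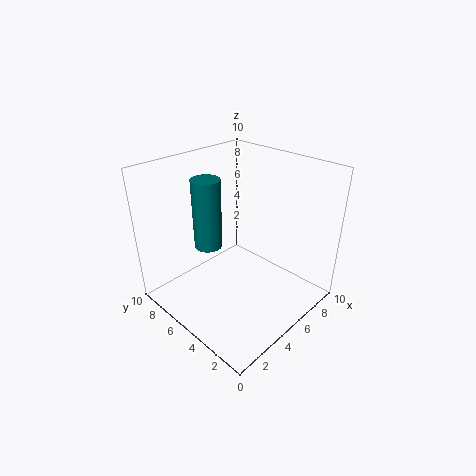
cx = 4
cy = 7
cz = 4
r = 1
color = 'teal'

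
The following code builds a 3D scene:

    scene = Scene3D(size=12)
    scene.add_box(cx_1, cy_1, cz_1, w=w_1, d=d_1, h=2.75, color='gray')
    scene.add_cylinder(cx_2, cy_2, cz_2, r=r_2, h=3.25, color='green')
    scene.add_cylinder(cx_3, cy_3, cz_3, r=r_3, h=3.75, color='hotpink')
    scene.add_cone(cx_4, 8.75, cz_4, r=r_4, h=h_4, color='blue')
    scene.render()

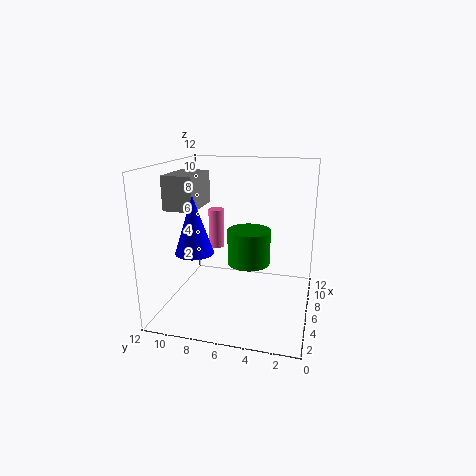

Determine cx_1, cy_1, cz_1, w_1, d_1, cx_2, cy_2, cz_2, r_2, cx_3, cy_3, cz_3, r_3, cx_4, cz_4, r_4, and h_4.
cx_1 = 3.75, cy_1 = 9, cz_1 = 8.5, w_1 = 4, d_1 = 2.5, cx_2 = 9, cy_2 = 5.75, cz_2 = 2.5, r_2 = 2, cx_3 = 10, cy_3 = 9.25, cz_3 = 3.5, r_3 = 0.75, cx_4 = 3.25, cz_4 = 5.5, r_4 = 1.5, h_4 = 4.5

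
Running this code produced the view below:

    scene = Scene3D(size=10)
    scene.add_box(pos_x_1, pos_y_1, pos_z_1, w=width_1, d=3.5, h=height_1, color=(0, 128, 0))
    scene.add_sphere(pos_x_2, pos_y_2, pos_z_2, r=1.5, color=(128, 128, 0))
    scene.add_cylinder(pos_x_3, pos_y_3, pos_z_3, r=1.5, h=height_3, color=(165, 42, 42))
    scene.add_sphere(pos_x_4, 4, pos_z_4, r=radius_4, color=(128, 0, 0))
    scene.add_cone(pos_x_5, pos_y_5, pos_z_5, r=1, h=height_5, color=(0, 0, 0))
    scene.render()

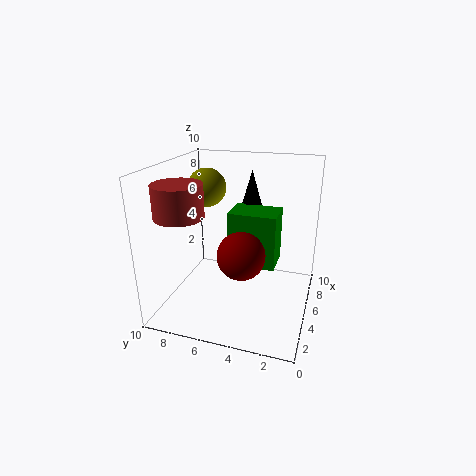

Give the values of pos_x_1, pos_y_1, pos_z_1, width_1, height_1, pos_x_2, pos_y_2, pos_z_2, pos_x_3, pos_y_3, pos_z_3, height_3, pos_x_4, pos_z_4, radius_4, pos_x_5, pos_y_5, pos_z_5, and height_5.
pos_x_1 = 5.5; pos_y_1 = 2.5; pos_z_1 = 2.5; width_1 = 2.5; height_1 = 4; pos_x_2 = 8; pos_y_2 = 8.5; pos_z_2 = 7.5; pos_x_3 = 1.5; pos_y_3 = 7.5; pos_z_3 = 7.5; height_3 = 2; pos_x_4 = 2.5; pos_z_4 = 5; radius_4 = 1.5; pos_x_5 = 8.5; pos_y_5 = 5; pos_z_5 = 5.5; height_5 = 3.5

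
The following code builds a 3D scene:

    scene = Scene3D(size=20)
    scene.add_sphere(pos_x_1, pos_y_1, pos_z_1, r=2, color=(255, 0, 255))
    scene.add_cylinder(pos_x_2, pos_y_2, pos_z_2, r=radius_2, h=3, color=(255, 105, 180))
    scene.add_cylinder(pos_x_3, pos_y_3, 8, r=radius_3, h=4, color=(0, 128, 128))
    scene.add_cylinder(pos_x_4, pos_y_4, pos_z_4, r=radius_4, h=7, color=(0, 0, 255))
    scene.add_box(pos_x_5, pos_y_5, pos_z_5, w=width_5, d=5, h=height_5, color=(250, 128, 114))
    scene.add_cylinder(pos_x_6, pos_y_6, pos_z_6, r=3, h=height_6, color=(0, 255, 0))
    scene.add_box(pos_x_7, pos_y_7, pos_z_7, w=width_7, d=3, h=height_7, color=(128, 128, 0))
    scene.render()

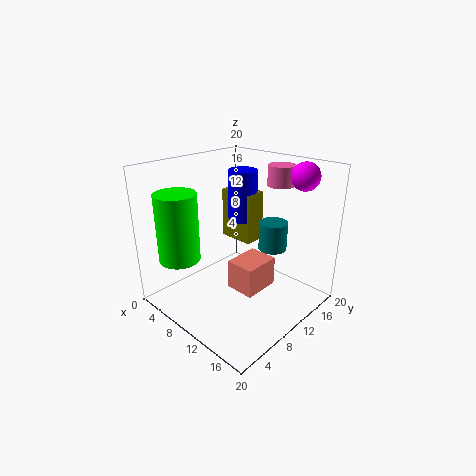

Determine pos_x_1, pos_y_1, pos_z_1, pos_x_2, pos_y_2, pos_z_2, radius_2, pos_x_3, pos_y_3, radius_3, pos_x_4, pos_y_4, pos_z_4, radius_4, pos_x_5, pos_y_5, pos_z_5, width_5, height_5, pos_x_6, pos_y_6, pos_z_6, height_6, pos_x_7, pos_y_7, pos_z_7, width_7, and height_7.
pos_x_1 = 15
pos_y_1 = 18
pos_z_1 = 18
pos_x_2 = 11
pos_y_2 = 18
pos_z_2 = 16
radius_2 = 2
pos_x_3 = 13
pos_y_3 = 14
radius_3 = 2
pos_x_4 = 9
pos_y_4 = 12
pos_z_4 = 12
radius_4 = 2
pos_x_5 = 11
pos_y_5 = 7
pos_z_5 = 4
width_5 = 4
height_5 = 4
pos_x_6 = 3
pos_y_6 = 5
pos_z_6 = 6
height_6 = 10
pos_x_7 = 6
pos_y_7 = 11
pos_z_7 = 9
width_7 = 5
height_7 = 7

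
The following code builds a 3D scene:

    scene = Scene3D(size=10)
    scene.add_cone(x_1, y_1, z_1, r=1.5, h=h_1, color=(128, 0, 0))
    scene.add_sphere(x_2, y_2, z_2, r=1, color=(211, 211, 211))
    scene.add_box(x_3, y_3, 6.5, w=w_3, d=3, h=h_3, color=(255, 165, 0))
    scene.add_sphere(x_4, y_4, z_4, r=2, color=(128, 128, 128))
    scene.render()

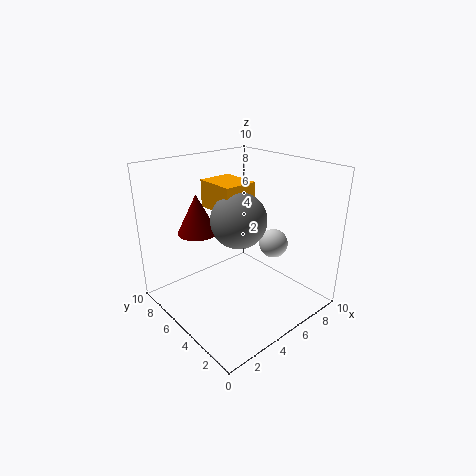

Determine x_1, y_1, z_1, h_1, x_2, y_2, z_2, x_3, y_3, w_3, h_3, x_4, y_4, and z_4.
x_1 = 4, y_1 = 8.5, z_1 = 4.5, h_1 = 3, x_2 = 7, y_2 = 3.5, z_2 = 4.5, x_3 = 4.5, y_3 = 5.5, w_3 = 2.5, h_3 = 2, x_4 = 5.5, y_4 = 5.5, z_4 = 6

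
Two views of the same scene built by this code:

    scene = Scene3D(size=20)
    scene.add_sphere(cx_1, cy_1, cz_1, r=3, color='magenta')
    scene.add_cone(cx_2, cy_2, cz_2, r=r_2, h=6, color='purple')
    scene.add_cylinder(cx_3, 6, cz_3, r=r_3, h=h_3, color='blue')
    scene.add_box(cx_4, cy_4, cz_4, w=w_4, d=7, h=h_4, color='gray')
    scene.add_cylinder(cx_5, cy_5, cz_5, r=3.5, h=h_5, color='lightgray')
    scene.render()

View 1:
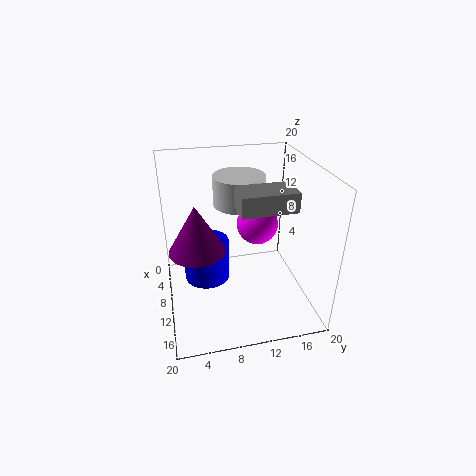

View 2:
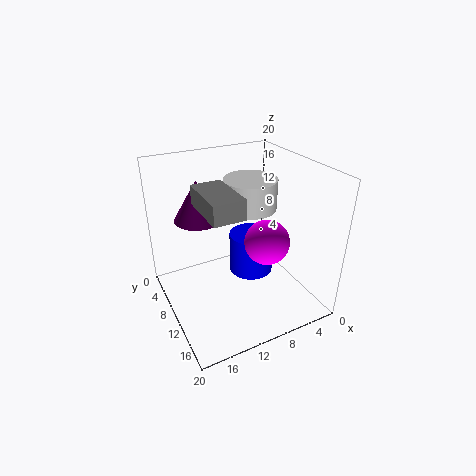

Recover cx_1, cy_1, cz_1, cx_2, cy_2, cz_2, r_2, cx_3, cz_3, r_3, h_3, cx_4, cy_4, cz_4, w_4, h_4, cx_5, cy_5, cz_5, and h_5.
cx_1 = 7.5
cy_1 = 13.5
cz_1 = 10.5
cx_2 = 13.5
cy_2 = 4
cz_2 = 11
r_2 = 3.5
cx_3 = 5.5
cz_3 = 1
r_3 = 3.5
h_3 = 6.5
cx_4 = 12
cy_4 = 9
cz_4 = 16
w_4 = 4
h_4 = 2.5
cx_5 = 8.5
cy_5 = 10.5
cz_5 = 14.5
h_5 = 4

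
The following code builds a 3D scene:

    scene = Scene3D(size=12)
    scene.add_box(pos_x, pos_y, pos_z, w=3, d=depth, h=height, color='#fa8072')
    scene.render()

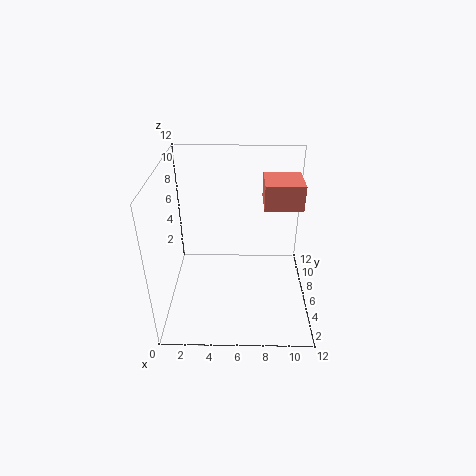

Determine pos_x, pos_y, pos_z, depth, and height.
pos_x = 8, pos_y = 5, pos_z = 9, depth = 3, height = 2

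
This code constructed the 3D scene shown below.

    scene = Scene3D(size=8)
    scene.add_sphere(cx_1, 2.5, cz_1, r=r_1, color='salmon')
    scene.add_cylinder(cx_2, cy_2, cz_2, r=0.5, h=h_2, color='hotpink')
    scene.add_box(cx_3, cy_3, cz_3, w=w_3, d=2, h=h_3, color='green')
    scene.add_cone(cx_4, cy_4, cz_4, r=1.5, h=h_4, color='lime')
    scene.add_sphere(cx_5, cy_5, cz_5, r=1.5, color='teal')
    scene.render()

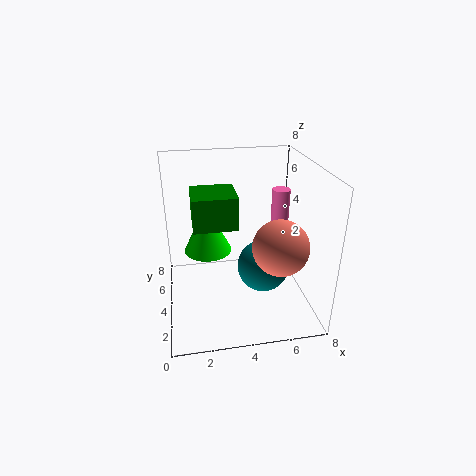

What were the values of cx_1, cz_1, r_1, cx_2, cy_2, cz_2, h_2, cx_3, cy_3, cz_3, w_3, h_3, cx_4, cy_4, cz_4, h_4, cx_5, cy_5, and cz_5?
cx_1 = 6, cz_1 = 4, r_1 = 1.5, cx_2 = 6.5, cy_2 = 4.5, cz_2 = 3, h_2 = 3.5, cx_3 = 1.5, cy_3 = 1, cz_3 = 6, w_3 = 2, h_3 = 1.5, cx_4 = 2.5, cy_4 = 6.5, cz_4 = 2, h_4 = 3, cx_5 = 5.5, cy_5 = 4, cz_5 = 2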